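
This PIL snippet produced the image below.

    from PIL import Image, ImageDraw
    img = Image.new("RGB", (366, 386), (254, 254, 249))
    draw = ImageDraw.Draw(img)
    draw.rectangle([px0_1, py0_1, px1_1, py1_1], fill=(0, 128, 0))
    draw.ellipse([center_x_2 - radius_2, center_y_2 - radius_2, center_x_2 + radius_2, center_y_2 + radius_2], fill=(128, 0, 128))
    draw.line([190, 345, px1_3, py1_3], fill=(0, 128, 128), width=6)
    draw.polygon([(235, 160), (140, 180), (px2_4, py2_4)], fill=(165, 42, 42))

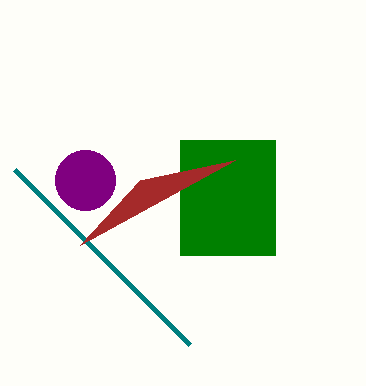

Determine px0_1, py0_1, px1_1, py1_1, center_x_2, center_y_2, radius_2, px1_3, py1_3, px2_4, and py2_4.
px0_1 = 180; py0_1 = 140; px1_1 = 275; py1_1 = 255; center_x_2 = 85; center_y_2 = 180; radius_2 = 30; px1_3 = 15; py1_3 = 170; px2_4 = 80; py2_4 = 245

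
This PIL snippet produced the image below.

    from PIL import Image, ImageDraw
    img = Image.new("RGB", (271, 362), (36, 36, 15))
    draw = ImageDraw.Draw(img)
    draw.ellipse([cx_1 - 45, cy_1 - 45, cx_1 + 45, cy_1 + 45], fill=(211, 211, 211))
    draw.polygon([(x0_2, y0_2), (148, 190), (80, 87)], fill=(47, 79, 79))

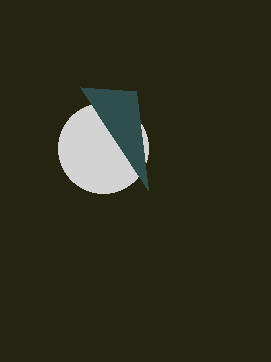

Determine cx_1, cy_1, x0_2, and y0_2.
cx_1 = 103, cy_1 = 148, x0_2 = 136, y0_2 = 91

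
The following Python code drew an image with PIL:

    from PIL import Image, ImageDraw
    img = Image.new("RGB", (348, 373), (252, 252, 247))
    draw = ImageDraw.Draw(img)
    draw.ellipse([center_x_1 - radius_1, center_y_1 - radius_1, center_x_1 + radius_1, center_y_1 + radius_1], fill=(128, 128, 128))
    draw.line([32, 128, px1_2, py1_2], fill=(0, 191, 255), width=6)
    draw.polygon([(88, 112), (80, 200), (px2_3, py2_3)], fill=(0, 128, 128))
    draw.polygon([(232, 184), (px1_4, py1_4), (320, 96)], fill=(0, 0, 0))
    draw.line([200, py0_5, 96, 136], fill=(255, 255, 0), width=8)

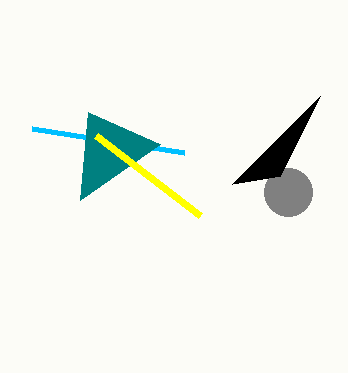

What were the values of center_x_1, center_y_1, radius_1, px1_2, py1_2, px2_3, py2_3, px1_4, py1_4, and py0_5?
center_x_1 = 288, center_y_1 = 192, radius_1 = 24, px1_2 = 184, py1_2 = 152, px2_3 = 160, py2_3 = 144, px1_4 = 280, py1_4 = 176, py0_5 = 216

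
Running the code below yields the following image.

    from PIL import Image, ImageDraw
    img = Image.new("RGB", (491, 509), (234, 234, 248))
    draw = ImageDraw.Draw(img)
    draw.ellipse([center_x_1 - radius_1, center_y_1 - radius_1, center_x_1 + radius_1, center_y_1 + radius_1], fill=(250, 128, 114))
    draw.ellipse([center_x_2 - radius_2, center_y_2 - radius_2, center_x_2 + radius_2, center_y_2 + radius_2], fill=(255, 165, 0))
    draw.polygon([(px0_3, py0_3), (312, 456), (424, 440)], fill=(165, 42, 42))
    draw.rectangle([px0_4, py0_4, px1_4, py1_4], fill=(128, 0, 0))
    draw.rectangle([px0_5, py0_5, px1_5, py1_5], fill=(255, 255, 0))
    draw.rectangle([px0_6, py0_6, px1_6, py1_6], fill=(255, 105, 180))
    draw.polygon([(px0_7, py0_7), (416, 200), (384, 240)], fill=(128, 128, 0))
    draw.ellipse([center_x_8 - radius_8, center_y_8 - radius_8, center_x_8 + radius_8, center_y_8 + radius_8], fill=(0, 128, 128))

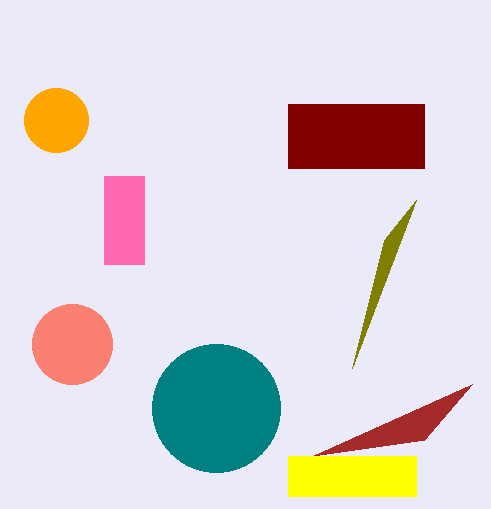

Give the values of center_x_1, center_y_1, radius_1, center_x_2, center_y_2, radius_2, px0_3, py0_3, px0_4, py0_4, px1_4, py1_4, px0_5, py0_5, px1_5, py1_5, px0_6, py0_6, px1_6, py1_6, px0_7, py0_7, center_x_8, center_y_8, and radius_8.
center_x_1 = 72
center_y_1 = 344
radius_1 = 40
center_x_2 = 56
center_y_2 = 120
radius_2 = 32
px0_3 = 472
py0_3 = 384
px0_4 = 288
py0_4 = 104
px1_4 = 424
py1_4 = 168
px0_5 = 288
py0_5 = 456
px1_5 = 416
py1_5 = 496
px0_6 = 104
py0_6 = 176
px1_6 = 144
py1_6 = 264
px0_7 = 352
py0_7 = 368
center_x_8 = 216
center_y_8 = 408
radius_8 = 64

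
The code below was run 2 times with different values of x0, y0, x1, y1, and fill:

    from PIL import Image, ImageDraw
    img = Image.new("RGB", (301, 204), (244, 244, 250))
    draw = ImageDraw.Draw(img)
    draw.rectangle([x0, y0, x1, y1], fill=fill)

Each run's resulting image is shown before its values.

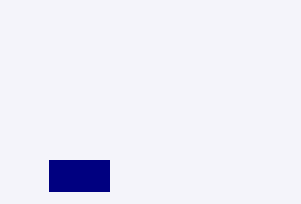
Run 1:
x0 = 49; y0 = 160; x1 = 109; y1 = 191; fill = 'navy'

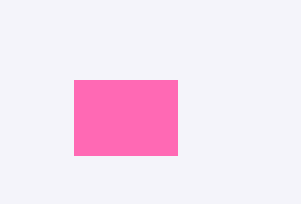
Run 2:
x0 = 74; y0 = 80; x1 = 177; y1 = 155; fill = 'hotpink'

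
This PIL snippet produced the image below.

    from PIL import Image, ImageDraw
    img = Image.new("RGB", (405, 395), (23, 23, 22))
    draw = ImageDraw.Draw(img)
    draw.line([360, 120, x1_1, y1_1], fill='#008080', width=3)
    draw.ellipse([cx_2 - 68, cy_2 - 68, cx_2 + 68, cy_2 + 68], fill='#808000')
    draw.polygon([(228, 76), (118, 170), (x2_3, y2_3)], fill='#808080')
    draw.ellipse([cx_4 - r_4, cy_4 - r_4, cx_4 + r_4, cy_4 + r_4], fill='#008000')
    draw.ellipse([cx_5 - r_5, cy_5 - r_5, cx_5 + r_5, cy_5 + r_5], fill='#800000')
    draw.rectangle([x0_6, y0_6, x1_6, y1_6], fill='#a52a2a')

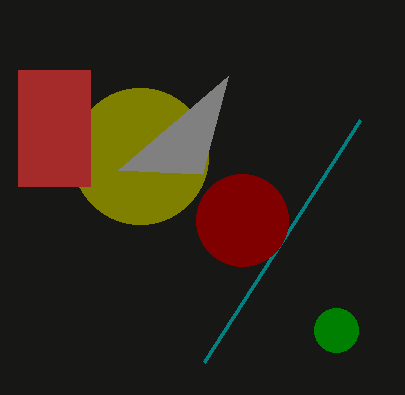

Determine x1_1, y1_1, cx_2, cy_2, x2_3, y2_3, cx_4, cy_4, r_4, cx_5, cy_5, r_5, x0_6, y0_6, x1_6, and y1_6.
x1_1 = 204
y1_1 = 362
cx_2 = 140
cy_2 = 156
x2_3 = 202
y2_3 = 174
cx_4 = 336
cy_4 = 330
r_4 = 22
cx_5 = 242
cy_5 = 220
r_5 = 46
x0_6 = 18
y0_6 = 70
x1_6 = 90
y1_6 = 186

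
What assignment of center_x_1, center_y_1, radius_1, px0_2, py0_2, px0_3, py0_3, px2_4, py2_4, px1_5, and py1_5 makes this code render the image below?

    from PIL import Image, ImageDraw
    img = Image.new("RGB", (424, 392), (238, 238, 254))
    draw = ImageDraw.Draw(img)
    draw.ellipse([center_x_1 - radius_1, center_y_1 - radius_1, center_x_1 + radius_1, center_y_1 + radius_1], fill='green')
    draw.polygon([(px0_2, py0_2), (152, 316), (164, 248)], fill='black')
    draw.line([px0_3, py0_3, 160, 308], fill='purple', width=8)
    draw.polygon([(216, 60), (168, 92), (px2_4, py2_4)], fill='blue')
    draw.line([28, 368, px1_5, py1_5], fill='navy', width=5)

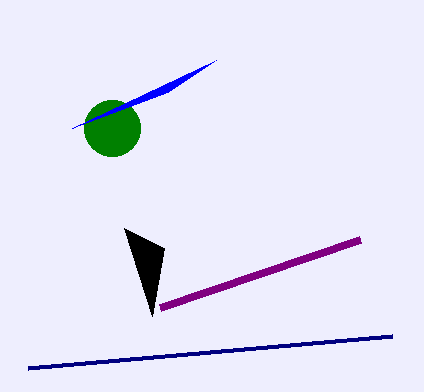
center_x_1 = 112; center_y_1 = 128; radius_1 = 28; px0_2 = 124; py0_2 = 228; px0_3 = 360; py0_3 = 240; px2_4 = 72; py2_4 = 128; px1_5 = 392; py1_5 = 336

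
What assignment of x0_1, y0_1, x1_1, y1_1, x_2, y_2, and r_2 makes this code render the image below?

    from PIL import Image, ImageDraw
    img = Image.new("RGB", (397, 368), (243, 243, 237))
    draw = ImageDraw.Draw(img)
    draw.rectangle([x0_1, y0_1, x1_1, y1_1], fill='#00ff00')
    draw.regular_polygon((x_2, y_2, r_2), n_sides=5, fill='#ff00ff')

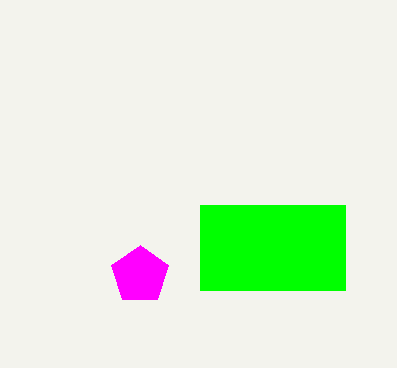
x0_1 = 200, y0_1 = 205, x1_1 = 345, y1_1 = 290, x_2 = 140, y_2 = 275, r_2 = 30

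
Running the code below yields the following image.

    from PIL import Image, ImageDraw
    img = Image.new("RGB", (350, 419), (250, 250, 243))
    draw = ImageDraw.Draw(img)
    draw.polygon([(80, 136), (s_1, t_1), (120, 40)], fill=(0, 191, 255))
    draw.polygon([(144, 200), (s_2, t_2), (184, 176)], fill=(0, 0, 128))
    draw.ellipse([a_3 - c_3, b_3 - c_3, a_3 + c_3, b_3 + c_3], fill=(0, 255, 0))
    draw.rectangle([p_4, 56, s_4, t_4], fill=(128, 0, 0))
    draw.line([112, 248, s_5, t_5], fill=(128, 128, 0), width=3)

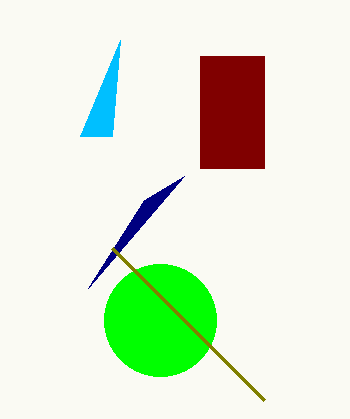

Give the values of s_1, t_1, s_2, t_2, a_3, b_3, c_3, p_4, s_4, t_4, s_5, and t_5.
s_1 = 112; t_1 = 136; s_2 = 88; t_2 = 288; a_3 = 160; b_3 = 320; c_3 = 56; p_4 = 200; s_4 = 264; t_4 = 168; s_5 = 264; t_5 = 400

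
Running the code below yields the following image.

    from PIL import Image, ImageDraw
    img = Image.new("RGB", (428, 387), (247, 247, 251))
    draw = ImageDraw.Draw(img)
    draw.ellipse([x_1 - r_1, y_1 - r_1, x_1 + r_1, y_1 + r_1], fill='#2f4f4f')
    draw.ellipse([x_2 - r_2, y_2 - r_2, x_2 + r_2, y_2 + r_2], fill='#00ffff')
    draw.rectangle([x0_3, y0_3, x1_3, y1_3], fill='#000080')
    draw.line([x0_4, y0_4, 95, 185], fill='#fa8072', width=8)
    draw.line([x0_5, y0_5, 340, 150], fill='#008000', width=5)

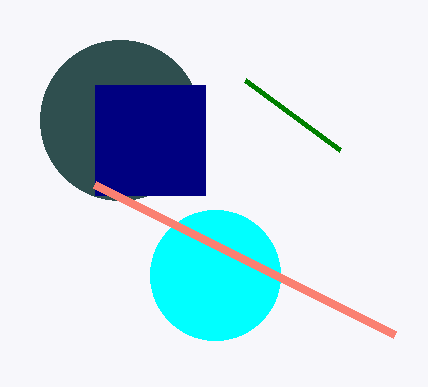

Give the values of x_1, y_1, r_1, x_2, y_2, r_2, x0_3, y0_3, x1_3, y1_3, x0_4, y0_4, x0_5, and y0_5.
x_1 = 120, y_1 = 120, r_1 = 80, x_2 = 215, y_2 = 275, r_2 = 65, x0_3 = 95, y0_3 = 85, x1_3 = 205, y1_3 = 195, x0_4 = 395, y0_4 = 335, x0_5 = 245, y0_5 = 80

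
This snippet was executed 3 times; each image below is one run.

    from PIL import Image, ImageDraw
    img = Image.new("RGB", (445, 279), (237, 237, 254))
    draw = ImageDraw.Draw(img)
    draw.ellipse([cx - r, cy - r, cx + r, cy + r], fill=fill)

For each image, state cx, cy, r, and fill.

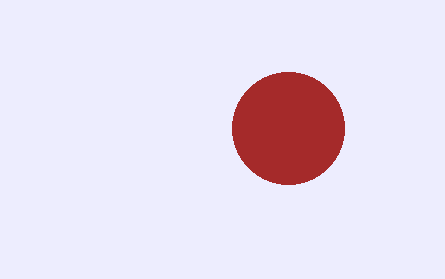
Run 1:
cx = 288, cy = 128, r = 56, fill = 'brown'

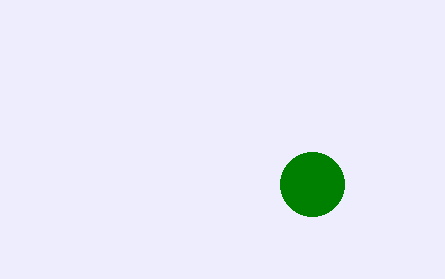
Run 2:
cx = 312, cy = 184, r = 32, fill = 'green'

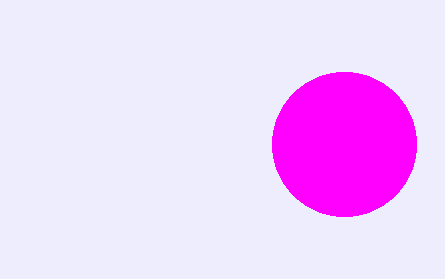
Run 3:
cx = 344, cy = 144, r = 72, fill = 'magenta'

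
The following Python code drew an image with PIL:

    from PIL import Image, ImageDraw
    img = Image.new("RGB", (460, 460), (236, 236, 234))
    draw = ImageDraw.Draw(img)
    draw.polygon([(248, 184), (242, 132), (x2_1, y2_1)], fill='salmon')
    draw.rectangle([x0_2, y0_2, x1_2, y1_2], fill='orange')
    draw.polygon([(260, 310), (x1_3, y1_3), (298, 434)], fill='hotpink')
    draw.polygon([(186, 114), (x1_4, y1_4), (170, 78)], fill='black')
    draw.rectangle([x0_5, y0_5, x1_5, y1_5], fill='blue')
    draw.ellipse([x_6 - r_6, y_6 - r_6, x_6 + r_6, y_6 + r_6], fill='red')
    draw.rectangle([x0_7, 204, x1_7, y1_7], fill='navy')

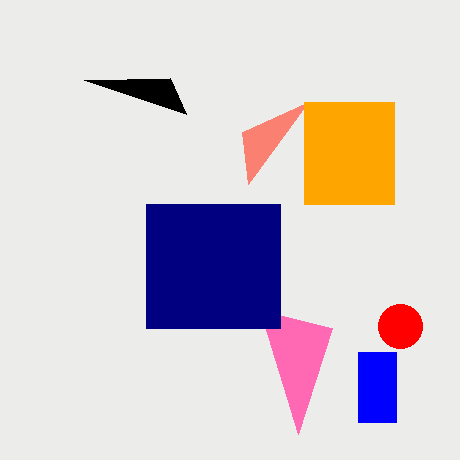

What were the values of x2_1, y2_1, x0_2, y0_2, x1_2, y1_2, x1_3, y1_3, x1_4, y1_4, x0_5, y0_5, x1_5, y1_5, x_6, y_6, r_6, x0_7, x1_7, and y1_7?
x2_1 = 308
y2_1 = 102
x0_2 = 304
y0_2 = 102
x1_2 = 394
y1_2 = 204
x1_3 = 332
y1_3 = 328
x1_4 = 84
y1_4 = 80
x0_5 = 358
y0_5 = 352
x1_5 = 396
y1_5 = 422
x_6 = 400
y_6 = 326
r_6 = 22
x0_7 = 146
x1_7 = 280
y1_7 = 328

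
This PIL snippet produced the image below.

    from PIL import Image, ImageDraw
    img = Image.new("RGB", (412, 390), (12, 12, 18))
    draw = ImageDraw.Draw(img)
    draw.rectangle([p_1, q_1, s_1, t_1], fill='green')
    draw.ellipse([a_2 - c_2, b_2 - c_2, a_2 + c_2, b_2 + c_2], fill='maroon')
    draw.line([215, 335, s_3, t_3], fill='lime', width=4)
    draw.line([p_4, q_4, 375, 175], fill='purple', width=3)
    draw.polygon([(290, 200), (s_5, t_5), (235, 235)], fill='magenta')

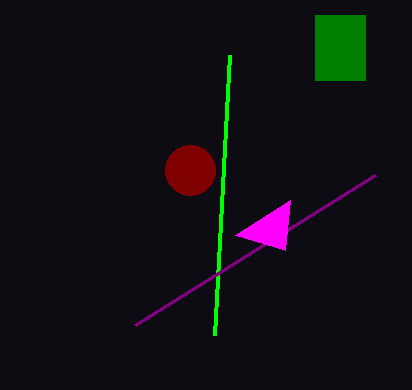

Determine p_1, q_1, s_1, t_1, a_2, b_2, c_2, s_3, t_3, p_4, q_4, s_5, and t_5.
p_1 = 315; q_1 = 15; s_1 = 365; t_1 = 80; a_2 = 190; b_2 = 170; c_2 = 25; s_3 = 230; t_3 = 55; p_4 = 135; q_4 = 325; s_5 = 285; t_5 = 250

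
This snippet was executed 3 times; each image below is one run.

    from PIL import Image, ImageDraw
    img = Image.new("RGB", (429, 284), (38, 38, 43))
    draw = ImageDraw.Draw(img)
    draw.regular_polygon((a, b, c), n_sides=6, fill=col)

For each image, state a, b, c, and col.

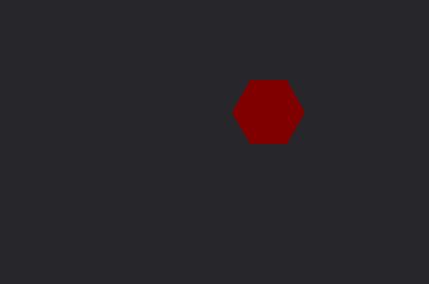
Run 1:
a = 268
b = 112
c = 36
col = 'maroon'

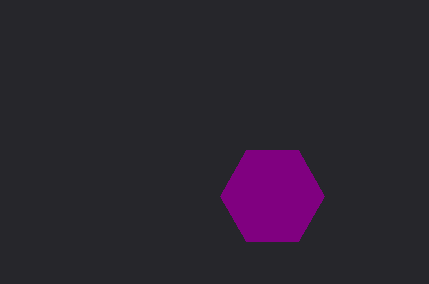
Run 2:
a = 272, b = 196, c = 52, col = 'purple'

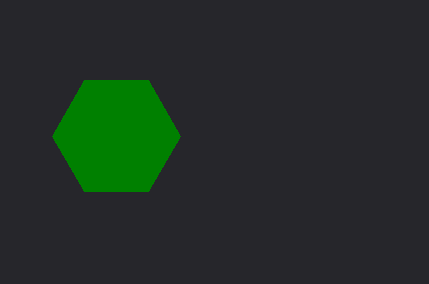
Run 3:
a = 116, b = 136, c = 64, col = 'green'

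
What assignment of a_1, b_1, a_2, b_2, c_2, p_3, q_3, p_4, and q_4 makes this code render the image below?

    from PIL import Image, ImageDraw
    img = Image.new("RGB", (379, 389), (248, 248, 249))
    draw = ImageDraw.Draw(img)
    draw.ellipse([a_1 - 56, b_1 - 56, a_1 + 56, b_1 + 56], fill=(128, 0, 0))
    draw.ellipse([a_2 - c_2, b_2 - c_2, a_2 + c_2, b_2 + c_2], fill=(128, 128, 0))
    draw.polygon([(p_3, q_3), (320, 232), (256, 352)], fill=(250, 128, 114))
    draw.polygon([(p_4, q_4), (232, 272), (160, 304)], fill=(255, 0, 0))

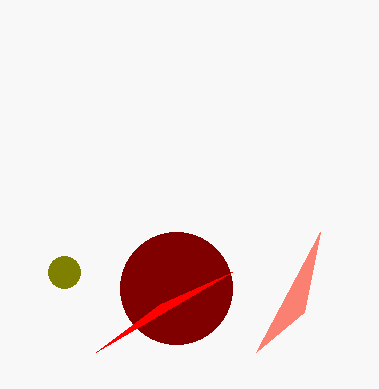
a_1 = 176, b_1 = 288, a_2 = 64, b_2 = 272, c_2 = 16, p_3 = 304, q_3 = 312, p_4 = 96, q_4 = 352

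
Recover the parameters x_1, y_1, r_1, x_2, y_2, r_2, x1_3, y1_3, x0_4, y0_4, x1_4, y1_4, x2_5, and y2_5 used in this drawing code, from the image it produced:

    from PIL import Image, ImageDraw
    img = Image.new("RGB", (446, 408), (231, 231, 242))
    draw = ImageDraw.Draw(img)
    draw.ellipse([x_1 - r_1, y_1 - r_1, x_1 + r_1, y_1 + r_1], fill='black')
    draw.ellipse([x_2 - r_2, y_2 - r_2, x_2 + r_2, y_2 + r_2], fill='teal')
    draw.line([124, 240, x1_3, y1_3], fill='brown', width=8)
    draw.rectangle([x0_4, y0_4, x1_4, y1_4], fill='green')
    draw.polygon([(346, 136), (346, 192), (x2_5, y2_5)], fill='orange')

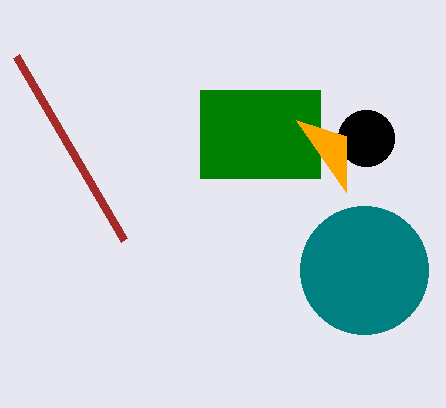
x_1 = 366; y_1 = 138; r_1 = 28; x_2 = 364; y_2 = 270; r_2 = 64; x1_3 = 16; y1_3 = 56; x0_4 = 200; y0_4 = 90; x1_4 = 320; y1_4 = 178; x2_5 = 296; y2_5 = 120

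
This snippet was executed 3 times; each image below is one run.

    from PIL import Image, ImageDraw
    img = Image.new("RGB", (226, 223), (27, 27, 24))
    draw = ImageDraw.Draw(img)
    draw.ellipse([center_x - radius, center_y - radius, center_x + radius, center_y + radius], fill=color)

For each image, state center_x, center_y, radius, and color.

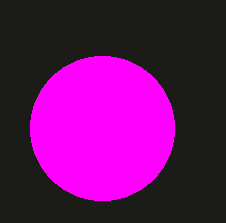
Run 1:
center_x = 102; center_y = 128; radius = 72; color = 'magenta'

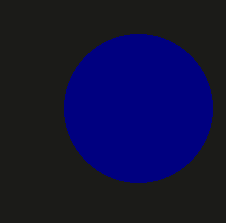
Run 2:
center_x = 138
center_y = 108
radius = 74
color = 'navy'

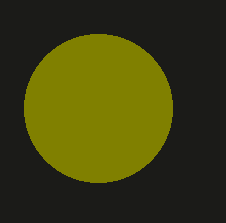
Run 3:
center_x = 98
center_y = 108
radius = 74
color = 'olive'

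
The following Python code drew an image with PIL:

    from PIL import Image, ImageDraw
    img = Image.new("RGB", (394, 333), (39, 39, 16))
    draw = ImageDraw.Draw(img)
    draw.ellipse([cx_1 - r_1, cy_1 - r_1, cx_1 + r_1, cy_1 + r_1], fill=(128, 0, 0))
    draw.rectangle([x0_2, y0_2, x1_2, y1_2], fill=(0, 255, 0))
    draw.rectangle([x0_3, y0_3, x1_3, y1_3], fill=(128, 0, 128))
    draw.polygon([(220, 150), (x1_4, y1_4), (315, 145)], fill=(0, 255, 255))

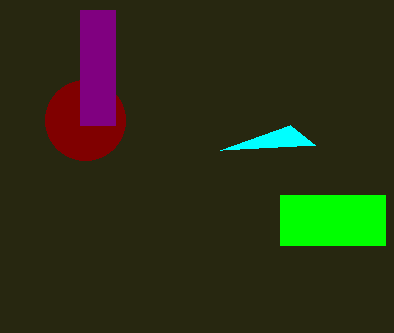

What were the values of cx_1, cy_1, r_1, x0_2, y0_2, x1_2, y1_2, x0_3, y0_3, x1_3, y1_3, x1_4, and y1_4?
cx_1 = 85, cy_1 = 120, r_1 = 40, x0_2 = 280, y0_2 = 195, x1_2 = 385, y1_2 = 245, x0_3 = 80, y0_3 = 10, x1_3 = 115, y1_3 = 125, x1_4 = 290, y1_4 = 125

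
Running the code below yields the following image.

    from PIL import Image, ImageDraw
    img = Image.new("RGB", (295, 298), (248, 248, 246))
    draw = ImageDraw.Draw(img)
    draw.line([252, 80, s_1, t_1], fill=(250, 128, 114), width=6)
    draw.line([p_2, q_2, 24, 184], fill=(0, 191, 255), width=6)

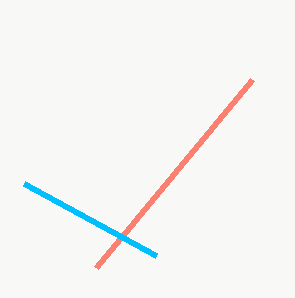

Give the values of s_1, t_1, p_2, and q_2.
s_1 = 96
t_1 = 268
p_2 = 156
q_2 = 256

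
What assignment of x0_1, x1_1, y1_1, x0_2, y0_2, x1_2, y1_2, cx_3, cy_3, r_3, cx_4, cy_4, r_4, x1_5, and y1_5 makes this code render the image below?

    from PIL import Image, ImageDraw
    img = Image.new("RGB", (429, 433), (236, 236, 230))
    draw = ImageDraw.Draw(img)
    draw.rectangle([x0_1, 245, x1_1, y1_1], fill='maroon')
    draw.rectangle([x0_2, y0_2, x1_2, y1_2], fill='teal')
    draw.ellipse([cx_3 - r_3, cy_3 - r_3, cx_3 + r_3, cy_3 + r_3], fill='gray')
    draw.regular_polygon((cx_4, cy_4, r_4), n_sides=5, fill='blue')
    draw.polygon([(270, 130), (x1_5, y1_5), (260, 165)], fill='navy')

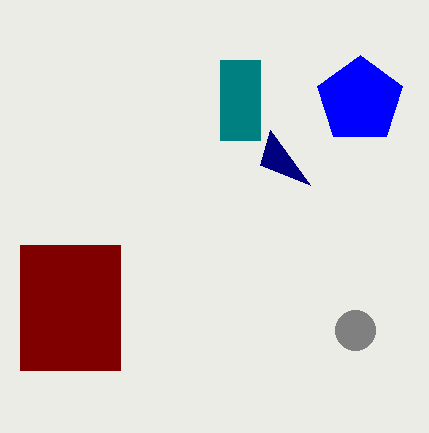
x0_1 = 20, x1_1 = 120, y1_1 = 370, x0_2 = 220, y0_2 = 60, x1_2 = 260, y1_2 = 140, cx_3 = 355, cy_3 = 330, r_3 = 20, cx_4 = 360, cy_4 = 100, r_4 = 45, x1_5 = 310, y1_5 = 185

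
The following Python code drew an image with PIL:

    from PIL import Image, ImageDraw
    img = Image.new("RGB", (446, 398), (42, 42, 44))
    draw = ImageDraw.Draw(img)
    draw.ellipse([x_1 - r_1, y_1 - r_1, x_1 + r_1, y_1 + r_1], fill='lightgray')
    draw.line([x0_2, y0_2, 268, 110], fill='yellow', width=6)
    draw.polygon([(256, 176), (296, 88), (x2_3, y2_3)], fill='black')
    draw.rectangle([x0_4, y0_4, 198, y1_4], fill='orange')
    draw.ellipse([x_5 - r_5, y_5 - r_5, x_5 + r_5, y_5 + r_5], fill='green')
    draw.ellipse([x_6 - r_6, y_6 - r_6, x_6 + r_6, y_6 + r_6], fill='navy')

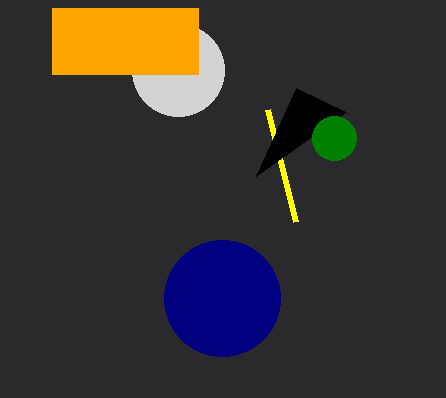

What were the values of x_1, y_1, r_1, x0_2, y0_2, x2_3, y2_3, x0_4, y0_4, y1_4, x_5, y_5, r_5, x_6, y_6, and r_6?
x_1 = 178
y_1 = 70
r_1 = 46
x0_2 = 296
y0_2 = 222
x2_3 = 346
y2_3 = 112
x0_4 = 52
y0_4 = 8
y1_4 = 74
x_5 = 334
y_5 = 138
r_5 = 22
x_6 = 222
y_6 = 298
r_6 = 58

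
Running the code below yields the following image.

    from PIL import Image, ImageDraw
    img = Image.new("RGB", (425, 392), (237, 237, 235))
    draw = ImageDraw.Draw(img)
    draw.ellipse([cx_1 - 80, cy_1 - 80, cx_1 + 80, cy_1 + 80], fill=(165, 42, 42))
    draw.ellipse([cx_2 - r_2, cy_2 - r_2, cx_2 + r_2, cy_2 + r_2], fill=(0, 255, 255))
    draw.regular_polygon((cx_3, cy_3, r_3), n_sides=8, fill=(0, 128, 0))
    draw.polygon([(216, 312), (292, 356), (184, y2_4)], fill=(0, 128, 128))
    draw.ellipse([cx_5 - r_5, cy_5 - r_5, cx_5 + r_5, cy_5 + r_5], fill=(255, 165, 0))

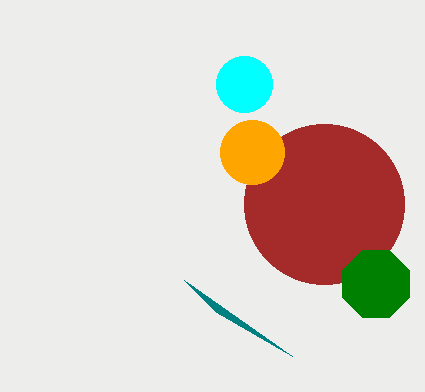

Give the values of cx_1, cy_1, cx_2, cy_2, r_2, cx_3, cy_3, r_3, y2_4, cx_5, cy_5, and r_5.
cx_1 = 324, cy_1 = 204, cx_2 = 244, cy_2 = 84, r_2 = 28, cx_3 = 376, cy_3 = 284, r_3 = 36, y2_4 = 280, cx_5 = 252, cy_5 = 152, r_5 = 32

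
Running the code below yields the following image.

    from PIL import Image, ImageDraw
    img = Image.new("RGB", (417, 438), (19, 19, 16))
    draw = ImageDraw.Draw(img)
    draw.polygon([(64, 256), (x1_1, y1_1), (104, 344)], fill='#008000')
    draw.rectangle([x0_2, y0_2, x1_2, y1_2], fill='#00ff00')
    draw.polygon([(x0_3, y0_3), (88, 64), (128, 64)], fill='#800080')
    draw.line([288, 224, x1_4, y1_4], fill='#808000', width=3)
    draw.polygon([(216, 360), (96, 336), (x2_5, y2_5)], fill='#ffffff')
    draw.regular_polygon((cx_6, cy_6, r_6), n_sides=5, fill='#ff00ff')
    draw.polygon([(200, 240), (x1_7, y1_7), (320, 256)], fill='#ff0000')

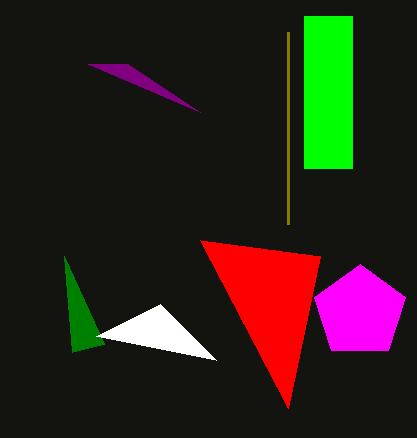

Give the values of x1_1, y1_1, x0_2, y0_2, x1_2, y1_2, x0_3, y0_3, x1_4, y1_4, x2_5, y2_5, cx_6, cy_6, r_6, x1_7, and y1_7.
x1_1 = 72
y1_1 = 352
x0_2 = 304
y0_2 = 16
x1_2 = 352
y1_2 = 168
x0_3 = 200
y0_3 = 112
x1_4 = 288
y1_4 = 32
x2_5 = 160
y2_5 = 304
cx_6 = 360
cy_6 = 312
r_6 = 48
x1_7 = 288
y1_7 = 408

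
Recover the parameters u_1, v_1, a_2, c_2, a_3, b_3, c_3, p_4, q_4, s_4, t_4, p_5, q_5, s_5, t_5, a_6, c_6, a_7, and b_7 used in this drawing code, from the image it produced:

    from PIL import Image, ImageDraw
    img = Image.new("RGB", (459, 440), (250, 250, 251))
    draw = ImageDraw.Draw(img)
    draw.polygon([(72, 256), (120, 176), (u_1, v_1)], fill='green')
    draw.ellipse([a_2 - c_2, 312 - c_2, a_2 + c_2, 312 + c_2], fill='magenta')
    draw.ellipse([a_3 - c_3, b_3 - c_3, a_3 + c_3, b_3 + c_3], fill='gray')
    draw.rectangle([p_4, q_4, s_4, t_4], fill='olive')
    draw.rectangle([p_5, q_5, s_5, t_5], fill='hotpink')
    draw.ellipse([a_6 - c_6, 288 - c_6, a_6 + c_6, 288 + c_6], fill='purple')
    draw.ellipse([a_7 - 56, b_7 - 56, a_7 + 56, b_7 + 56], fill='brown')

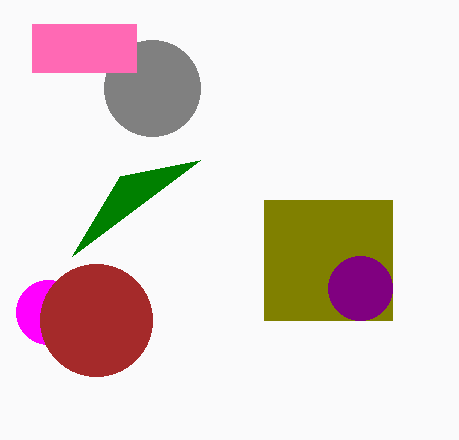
u_1 = 200; v_1 = 160; a_2 = 48; c_2 = 32; a_3 = 152; b_3 = 88; c_3 = 48; p_4 = 264; q_4 = 200; s_4 = 392; t_4 = 320; p_5 = 32; q_5 = 24; s_5 = 136; t_5 = 72; a_6 = 360; c_6 = 32; a_7 = 96; b_7 = 320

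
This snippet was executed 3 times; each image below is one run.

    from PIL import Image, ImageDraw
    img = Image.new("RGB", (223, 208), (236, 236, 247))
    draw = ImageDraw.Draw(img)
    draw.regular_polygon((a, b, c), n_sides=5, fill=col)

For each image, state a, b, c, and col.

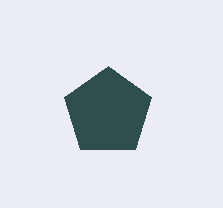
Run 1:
a = 108; b = 112; c = 46; col = 'darkslategray'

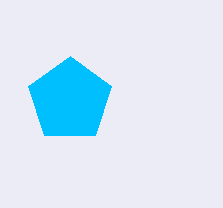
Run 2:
a = 70
b = 100
c = 44
col = 'deepskyblue'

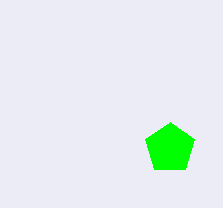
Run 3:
a = 170, b = 148, c = 26, col = 'lime'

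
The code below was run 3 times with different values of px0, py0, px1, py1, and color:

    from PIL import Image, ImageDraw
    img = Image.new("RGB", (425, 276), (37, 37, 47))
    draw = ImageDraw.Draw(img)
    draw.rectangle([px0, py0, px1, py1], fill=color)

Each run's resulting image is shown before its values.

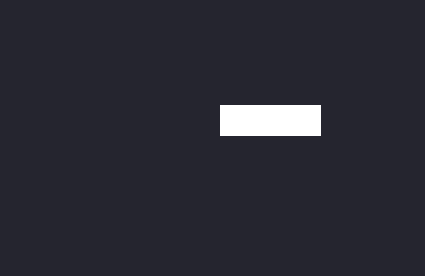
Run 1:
px0 = 220
py0 = 105
px1 = 320
py1 = 135
color = 'white'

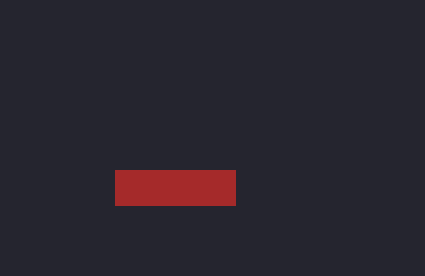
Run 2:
px0 = 115
py0 = 170
px1 = 235
py1 = 205
color = 'brown'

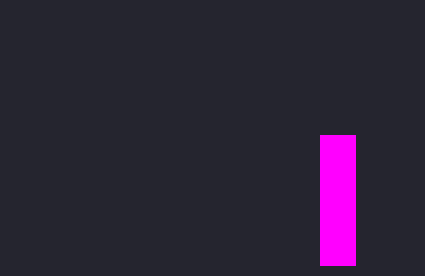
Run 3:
px0 = 320; py0 = 135; px1 = 355; py1 = 265; color = 'magenta'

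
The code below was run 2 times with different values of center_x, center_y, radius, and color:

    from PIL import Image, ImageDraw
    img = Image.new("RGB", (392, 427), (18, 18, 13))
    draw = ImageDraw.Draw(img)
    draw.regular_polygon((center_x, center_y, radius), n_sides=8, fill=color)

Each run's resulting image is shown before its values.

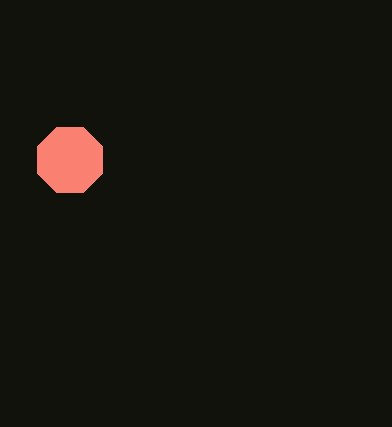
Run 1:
center_x = 70; center_y = 160; radius = 35; color = 'salmon'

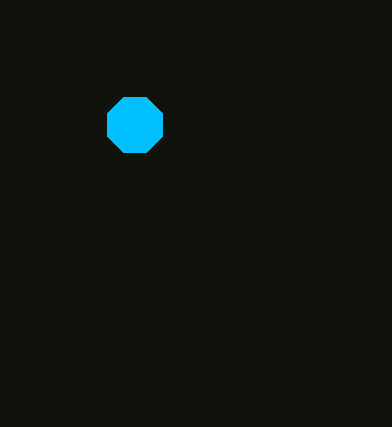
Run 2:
center_x = 135, center_y = 125, radius = 30, color = 'deepskyblue'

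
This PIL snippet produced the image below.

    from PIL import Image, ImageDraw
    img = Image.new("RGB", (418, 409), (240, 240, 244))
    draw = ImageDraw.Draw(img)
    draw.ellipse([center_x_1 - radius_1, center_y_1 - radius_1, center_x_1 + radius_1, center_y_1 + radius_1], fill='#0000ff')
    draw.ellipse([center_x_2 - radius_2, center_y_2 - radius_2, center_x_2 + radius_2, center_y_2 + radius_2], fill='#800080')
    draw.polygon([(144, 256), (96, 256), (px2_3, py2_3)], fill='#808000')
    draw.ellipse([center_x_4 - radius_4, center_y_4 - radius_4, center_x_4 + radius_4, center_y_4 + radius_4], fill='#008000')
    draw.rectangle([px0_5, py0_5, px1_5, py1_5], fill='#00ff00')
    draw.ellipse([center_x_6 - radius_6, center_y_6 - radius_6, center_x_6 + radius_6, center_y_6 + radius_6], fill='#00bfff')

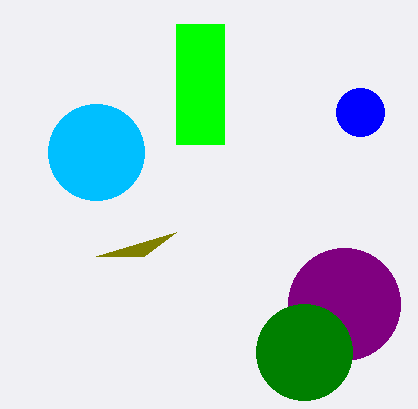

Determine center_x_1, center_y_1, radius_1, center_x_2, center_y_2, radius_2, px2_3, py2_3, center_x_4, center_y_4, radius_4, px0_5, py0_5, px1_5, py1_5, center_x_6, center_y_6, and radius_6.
center_x_1 = 360
center_y_1 = 112
radius_1 = 24
center_x_2 = 344
center_y_2 = 304
radius_2 = 56
px2_3 = 176
py2_3 = 232
center_x_4 = 304
center_y_4 = 352
radius_4 = 48
px0_5 = 176
py0_5 = 24
px1_5 = 224
py1_5 = 144
center_x_6 = 96
center_y_6 = 152
radius_6 = 48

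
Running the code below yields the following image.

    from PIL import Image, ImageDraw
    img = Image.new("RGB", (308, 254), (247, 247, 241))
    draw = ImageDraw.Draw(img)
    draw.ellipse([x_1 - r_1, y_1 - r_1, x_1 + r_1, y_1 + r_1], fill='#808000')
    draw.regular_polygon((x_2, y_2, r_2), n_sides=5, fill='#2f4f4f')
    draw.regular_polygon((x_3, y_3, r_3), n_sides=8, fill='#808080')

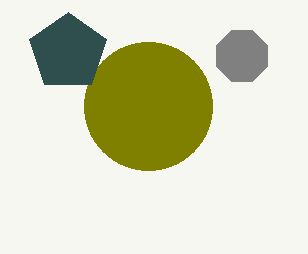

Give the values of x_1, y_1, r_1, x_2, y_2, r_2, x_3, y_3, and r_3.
x_1 = 148; y_1 = 106; r_1 = 64; x_2 = 68; y_2 = 52; r_2 = 40; x_3 = 242; y_3 = 56; r_3 = 28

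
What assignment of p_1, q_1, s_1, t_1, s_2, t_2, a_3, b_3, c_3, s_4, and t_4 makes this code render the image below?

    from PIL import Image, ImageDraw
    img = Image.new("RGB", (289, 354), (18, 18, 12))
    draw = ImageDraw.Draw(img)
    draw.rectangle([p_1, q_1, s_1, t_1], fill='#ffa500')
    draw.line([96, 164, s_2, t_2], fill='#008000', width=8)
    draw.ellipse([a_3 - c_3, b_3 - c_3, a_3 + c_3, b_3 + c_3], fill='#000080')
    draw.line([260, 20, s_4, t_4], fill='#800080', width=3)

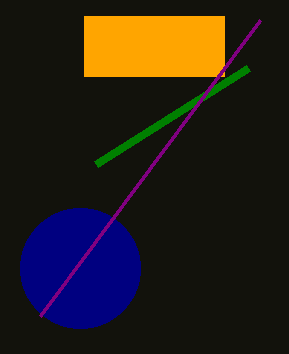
p_1 = 84, q_1 = 16, s_1 = 224, t_1 = 76, s_2 = 248, t_2 = 68, a_3 = 80, b_3 = 268, c_3 = 60, s_4 = 40, t_4 = 316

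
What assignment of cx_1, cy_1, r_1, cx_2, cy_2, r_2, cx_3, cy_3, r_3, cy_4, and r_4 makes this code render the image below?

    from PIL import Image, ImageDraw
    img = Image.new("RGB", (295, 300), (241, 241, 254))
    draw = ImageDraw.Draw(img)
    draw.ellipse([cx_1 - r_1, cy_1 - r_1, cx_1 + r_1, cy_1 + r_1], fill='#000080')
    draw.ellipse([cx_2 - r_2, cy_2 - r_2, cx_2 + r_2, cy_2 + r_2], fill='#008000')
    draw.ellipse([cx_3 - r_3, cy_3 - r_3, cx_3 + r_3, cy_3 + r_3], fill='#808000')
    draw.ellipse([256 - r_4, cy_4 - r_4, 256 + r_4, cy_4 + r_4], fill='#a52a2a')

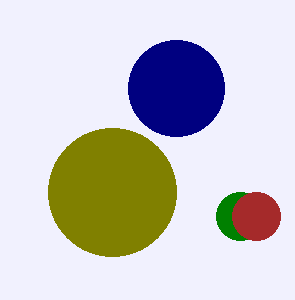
cx_1 = 176; cy_1 = 88; r_1 = 48; cx_2 = 240; cy_2 = 216; r_2 = 24; cx_3 = 112; cy_3 = 192; r_3 = 64; cy_4 = 216; r_4 = 24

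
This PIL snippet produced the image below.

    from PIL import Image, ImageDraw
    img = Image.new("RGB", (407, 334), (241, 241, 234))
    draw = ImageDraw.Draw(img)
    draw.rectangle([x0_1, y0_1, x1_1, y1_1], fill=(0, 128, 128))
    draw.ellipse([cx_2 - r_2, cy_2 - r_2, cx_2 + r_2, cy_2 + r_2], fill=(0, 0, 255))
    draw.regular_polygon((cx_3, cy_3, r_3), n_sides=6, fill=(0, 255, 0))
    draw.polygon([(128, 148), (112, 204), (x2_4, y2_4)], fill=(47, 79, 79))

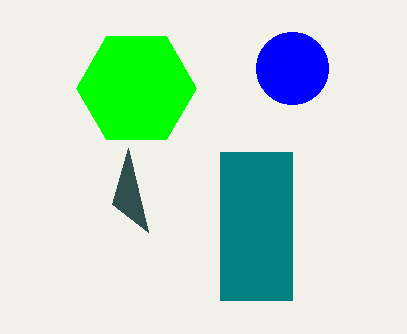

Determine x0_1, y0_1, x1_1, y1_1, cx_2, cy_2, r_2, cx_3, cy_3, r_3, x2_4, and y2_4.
x0_1 = 220
y0_1 = 152
x1_1 = 292
y1_1 = 300
cx_2 = 292
cy_2 = 68
r_2 = 36
cx_3 = 136
cy_3 = 88
r_3 = 60
x2_4 = 148
y2_4 = 232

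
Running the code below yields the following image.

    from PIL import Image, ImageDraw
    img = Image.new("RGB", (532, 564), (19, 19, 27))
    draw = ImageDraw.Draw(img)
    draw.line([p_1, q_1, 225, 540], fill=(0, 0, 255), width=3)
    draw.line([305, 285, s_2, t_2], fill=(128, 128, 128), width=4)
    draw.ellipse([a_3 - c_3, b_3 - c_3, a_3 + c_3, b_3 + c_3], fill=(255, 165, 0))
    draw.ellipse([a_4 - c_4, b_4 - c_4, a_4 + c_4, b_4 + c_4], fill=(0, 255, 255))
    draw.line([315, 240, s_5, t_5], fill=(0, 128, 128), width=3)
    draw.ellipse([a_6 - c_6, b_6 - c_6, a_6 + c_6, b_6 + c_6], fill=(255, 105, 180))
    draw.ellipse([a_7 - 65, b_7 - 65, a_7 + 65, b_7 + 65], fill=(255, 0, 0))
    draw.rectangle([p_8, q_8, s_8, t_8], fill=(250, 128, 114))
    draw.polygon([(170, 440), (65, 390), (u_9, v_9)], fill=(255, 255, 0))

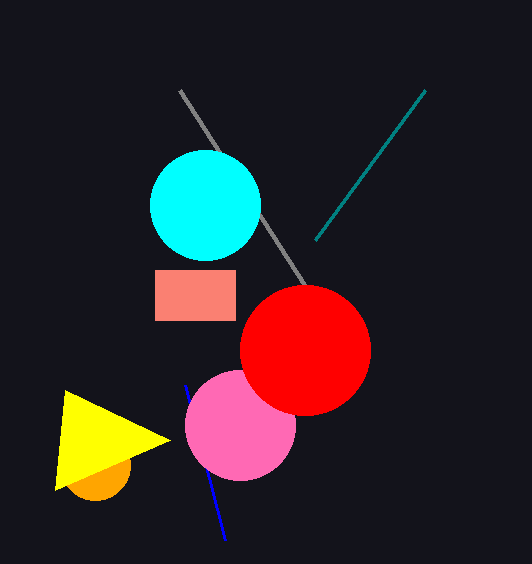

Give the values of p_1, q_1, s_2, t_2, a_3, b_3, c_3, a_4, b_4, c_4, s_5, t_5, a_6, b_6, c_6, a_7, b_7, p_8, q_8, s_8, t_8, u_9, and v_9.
p_1 = 185, q_1 = 385, s_2 = 180, t_2 = 90, a_3 = 95, b_3 = 465, c_3 = 35, a_4 = 205, b_4 = 205, c_4 = 55, s_5 = 425, t_5 = 90, a_6 = 240, b_6 = 425, c_6 = 55, a_7 = 305, b_7 = 350, p_8 = 155, q_8 = 270, s_8 = 235, t_8 = 320, u_9 = 55, v_9 = 490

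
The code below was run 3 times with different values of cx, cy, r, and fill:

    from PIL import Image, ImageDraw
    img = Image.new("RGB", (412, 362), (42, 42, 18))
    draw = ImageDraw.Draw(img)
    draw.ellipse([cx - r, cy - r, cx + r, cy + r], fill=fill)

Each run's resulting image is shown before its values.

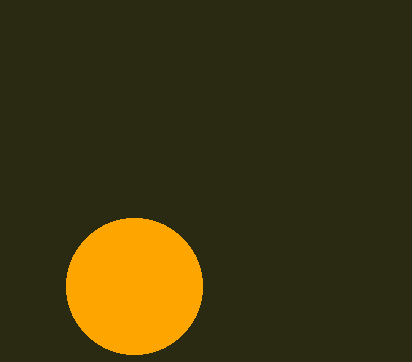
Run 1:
cx = 134, cy = 286, r = 68, fill = 'orange'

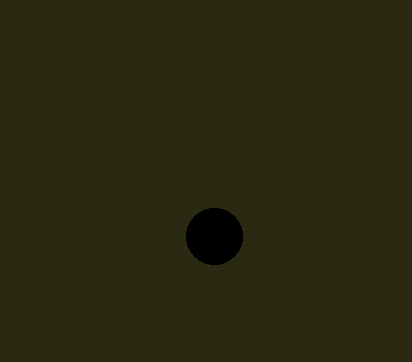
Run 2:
cx = 214
cy = 236
r = 28
fill = 'black'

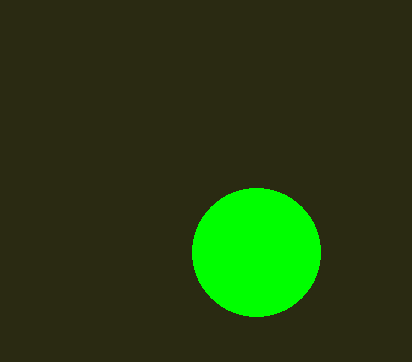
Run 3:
cx = 256, cy = 252, r = 64, fill = 'lime'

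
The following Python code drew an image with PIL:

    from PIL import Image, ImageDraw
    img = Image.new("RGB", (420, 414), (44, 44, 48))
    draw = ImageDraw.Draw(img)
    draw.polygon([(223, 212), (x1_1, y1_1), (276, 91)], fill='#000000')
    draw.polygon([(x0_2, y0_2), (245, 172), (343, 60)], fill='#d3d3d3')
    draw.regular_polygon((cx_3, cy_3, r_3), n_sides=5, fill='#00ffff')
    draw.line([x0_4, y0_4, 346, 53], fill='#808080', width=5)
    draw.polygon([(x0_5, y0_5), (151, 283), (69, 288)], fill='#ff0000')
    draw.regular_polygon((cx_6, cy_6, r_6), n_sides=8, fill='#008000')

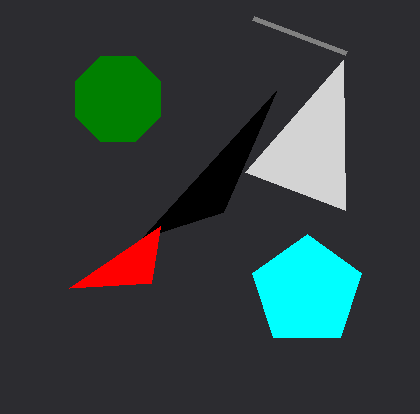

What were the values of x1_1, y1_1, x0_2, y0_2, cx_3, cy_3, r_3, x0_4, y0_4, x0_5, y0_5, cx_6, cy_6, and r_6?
x1_1 = 142, y1_1 = 238, x0_2 = 345, y0_2 = 210, cx_3 = 307, cy_3 = 291, r_3 = 57, x0_4 = 253, y0_4 = 18, x0_5 = 160, y0_5 = 226, cx_6 = 118, cy_6 = 99, r_6 = 46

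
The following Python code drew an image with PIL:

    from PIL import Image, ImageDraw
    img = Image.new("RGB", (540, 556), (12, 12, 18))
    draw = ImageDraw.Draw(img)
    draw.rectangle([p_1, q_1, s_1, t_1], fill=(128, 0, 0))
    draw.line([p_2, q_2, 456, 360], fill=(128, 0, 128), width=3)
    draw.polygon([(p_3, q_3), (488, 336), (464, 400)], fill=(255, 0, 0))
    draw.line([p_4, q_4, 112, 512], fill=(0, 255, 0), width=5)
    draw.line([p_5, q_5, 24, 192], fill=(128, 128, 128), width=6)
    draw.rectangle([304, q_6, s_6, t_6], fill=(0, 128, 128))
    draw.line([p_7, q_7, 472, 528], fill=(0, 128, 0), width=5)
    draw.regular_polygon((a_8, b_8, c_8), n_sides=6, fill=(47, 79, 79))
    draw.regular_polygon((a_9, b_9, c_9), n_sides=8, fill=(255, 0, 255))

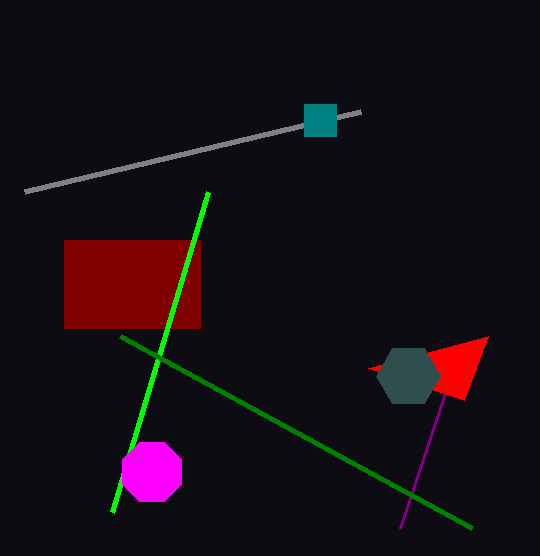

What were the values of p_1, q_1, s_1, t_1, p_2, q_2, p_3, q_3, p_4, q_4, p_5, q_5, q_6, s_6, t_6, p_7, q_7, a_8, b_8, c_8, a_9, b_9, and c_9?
p_1 = 64, q_1 = 240, s_1 = 200, t_1 = 328, p_2 = 400, q_2 = 528, p_3 = 368, q_3 = 368, p_4 = 208, q_4 = 192, p_5 = 360, q_5 = 112, q_6 = 104, s_6 = 336, t_6 = 136, p_7 = 120, q_7 = 336, a_8 = 408, b_8 = 376, c_8 = 32, a_9 = 152, b_9 = 472, c_9 = 32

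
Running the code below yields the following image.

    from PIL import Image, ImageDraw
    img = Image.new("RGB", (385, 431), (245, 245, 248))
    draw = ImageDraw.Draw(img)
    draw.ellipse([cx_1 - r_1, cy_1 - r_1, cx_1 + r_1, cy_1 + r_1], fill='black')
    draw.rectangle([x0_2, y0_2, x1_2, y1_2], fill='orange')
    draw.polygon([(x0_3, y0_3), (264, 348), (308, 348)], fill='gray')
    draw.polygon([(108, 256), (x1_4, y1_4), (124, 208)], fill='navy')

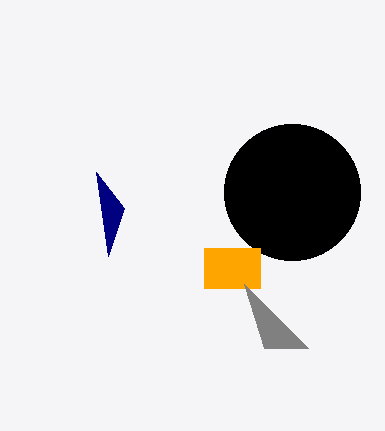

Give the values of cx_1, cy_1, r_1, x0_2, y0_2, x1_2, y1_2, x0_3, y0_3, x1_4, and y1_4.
cx_1 = 292; cy_1 = 192; r_1 = 68; x0_2 = 204; y0_2 = 248; x1_2 = 260; y1_2 = 288; x0_3 = 244; y0_3 = 284; x1_4 = 96; y1_4 = 172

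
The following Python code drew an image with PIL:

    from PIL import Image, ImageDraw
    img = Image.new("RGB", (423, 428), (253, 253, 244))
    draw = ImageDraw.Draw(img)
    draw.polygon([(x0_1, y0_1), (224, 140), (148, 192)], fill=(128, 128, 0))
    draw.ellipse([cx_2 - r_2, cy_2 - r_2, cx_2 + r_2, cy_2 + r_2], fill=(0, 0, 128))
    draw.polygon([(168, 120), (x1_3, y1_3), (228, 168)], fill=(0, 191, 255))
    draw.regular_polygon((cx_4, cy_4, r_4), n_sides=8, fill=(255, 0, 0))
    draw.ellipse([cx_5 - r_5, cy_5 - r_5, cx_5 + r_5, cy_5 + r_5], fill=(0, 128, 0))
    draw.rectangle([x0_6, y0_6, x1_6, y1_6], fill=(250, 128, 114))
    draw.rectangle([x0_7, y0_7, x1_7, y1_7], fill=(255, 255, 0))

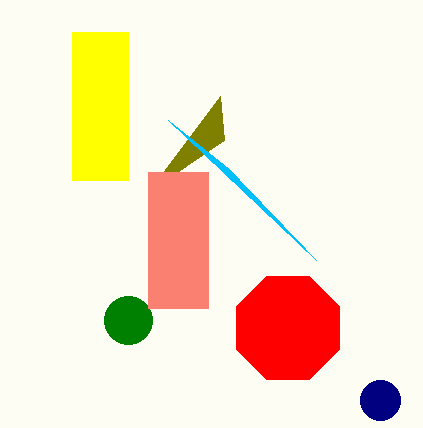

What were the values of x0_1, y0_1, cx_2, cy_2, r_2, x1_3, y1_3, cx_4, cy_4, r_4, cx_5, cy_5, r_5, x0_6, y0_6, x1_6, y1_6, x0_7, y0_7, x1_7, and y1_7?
x0_1 = 220, y0_1 = 96, cx_2 = 380, cy_2 = 400, r_2 = 20, x1_3 = 316, y1_3 = 260, cx_4 = 288, cy_4 = 328, r_4 = 56, cx_5 = 128, cy_5 = 320, r_5 = 24, x0_6 = 148, y0_6 = 172, x1_6 = 208, y1_6 = 308, x0_7 = 72, y0_7 = 32, x1_7 = 128, y1_7 = 180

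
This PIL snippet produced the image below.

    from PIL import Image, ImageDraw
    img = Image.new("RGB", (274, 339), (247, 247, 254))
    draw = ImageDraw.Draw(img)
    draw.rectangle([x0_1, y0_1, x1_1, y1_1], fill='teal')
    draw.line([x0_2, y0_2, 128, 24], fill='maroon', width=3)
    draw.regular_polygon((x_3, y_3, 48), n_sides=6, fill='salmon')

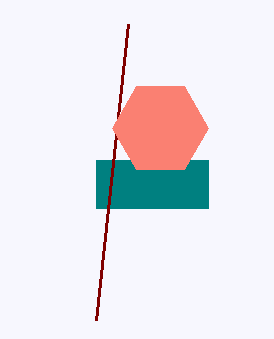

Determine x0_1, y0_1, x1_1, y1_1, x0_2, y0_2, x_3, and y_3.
x0_1 = 96; y0_1 = 160; x1_1 = 208; y1_1 = 208; x0_2 = 96; y0_2 = 320; x_3 = 160; y_3 = 128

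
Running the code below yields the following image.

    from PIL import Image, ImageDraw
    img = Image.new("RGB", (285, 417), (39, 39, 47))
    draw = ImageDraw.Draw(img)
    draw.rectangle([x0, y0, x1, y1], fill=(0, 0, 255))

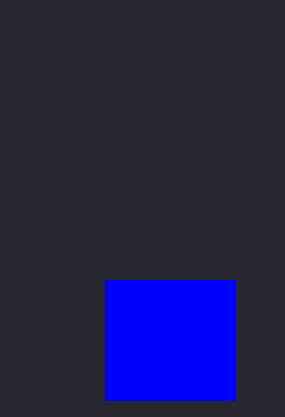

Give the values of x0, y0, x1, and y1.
x0 = 105, y0 = 280, x1 = 235, y1 = 400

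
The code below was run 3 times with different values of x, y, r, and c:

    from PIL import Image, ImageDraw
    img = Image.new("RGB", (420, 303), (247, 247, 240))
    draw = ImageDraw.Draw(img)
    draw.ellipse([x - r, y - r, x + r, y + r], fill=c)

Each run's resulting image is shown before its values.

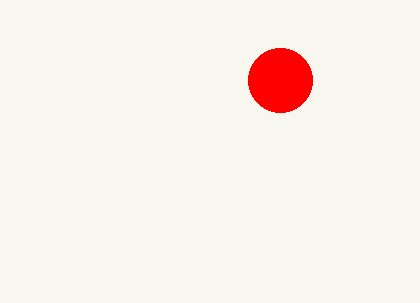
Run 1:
x = 280
y = 80
r = 32
c = 'red'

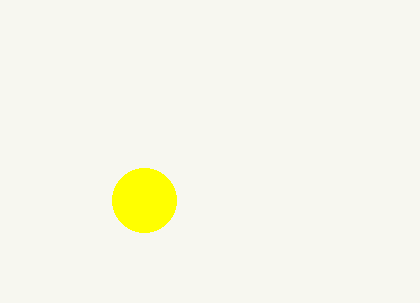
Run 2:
x = 144, y = 200, r = 32, c = 'yellow'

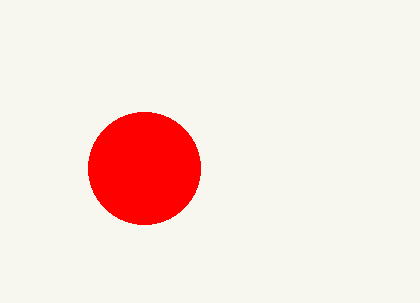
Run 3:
x = 144, y = 168, r = 56, c = 'red'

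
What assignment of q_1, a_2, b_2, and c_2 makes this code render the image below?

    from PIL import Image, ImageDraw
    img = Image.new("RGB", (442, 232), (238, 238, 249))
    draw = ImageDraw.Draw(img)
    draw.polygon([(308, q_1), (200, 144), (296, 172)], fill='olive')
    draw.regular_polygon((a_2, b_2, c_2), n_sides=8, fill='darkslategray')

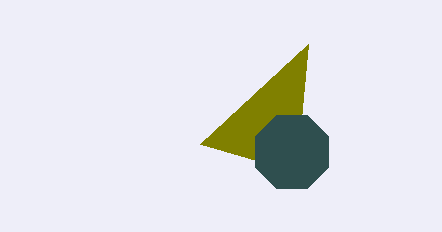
q_1 = 44, a_2 = 292, b_2 = 152, c_2 = 40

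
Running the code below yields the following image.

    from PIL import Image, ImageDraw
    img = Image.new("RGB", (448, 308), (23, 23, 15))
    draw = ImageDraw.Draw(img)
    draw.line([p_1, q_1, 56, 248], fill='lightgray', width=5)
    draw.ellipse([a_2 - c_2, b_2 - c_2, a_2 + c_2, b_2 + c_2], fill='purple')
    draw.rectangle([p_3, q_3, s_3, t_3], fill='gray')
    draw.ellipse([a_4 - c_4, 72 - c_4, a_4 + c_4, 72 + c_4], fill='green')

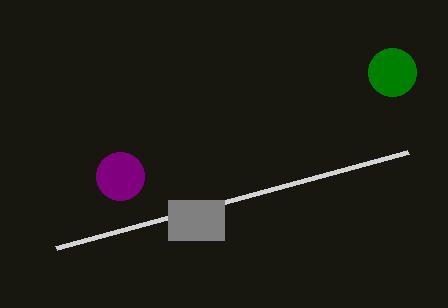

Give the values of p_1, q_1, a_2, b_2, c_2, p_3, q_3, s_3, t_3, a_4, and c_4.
p_1 = 408, q_1 = 152, a_2 = 120, b_2 = 176, c_2 = 24, p_3 = 168, q_3 = 200, s_3 = 224, t_3 = 240, a_4 = 392, c_4 = 24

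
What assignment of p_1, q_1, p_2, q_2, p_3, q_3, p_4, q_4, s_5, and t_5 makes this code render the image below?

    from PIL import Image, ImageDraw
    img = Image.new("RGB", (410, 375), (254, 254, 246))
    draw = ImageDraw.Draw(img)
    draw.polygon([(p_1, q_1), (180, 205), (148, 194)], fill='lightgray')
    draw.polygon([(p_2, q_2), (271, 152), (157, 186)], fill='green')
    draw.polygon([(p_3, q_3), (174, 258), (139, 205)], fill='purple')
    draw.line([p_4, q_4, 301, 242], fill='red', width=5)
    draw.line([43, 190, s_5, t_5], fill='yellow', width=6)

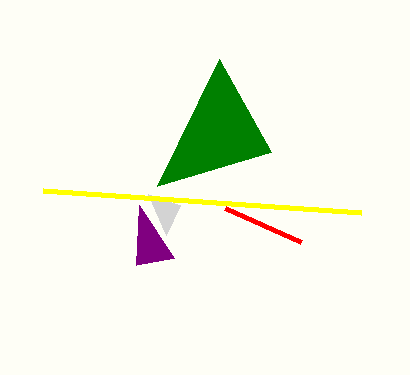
p_1 = 166
q_1 = 235
p_2 = 219
q_2 = 59
p_3 = 136
q_3 = 265
p_4 = 225
q_4 = 208
s_5 = 361
t_5 = 212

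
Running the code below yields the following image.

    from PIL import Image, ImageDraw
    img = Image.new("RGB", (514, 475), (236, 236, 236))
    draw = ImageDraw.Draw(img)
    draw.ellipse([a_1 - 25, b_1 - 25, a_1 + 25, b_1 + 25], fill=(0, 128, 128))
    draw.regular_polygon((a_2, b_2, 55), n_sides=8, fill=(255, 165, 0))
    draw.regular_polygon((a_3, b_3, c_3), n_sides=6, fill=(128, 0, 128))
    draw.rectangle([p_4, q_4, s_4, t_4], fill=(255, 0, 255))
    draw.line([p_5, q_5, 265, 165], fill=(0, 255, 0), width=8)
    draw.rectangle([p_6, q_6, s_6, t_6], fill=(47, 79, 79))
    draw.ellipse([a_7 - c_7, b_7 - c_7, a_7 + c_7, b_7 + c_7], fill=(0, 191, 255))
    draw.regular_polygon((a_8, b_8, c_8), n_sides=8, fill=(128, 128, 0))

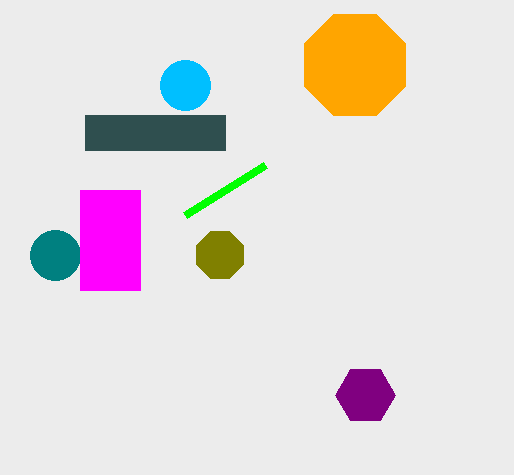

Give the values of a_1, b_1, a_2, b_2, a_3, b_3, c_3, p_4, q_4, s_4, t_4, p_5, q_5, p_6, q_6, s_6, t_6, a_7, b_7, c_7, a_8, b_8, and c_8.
a_1 = 55, b_1 = 255, a_2 = 355, b_2 = 65, a_3 = 365, b_3 = 395, c_3 = 30, p_4 = 80, q_4 = 190, s_4 = 140, t_4 = 290, p_5 = 185, q_5 = 215, p_6 = 85, q_6 = 115, s_6 = 225, t_6 = 150, a_7 = 185, b_7 = 85, c_7 = 25, a_8 = 220, b_8 = 255, c_8 = 25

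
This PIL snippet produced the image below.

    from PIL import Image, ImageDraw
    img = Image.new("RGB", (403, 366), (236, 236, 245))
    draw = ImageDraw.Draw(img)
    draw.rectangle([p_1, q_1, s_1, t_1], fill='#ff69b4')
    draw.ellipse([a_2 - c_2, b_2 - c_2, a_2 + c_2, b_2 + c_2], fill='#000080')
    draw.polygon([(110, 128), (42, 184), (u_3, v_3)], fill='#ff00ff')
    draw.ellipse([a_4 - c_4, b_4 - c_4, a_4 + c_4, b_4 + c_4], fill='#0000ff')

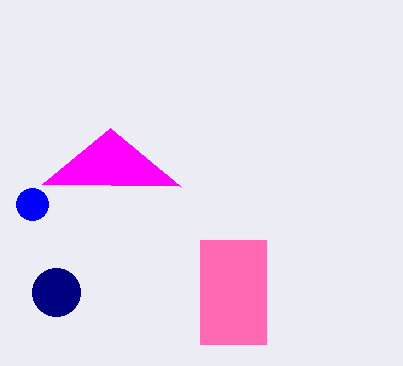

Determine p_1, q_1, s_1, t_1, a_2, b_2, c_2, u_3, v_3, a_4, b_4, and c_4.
p_1 = 200
q_1 = 240
s_1 = 266
t_1 = 344
a_2 = 56
b_2 = 292
c_2 = 24
u_3 = 180
v_3 = 186
a_4 = 32
b_4 = 204
c_4 = 16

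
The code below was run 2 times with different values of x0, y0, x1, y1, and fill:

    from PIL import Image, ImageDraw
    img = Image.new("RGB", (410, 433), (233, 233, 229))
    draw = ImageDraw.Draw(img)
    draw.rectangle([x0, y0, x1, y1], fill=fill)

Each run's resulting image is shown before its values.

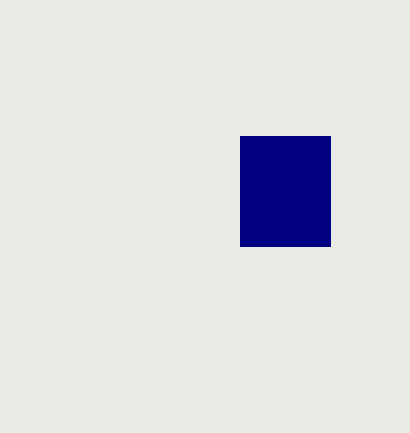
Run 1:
x0 = 240; y0 = 136; x1 = 330; y1 = 246; fill = 'navy'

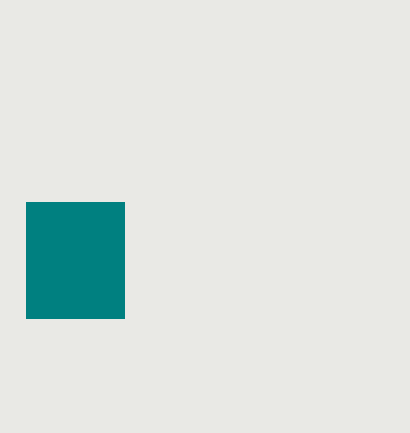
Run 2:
x0 = 26, y0 = 202, x1 = 124, y1 = 318, fill = 'teal'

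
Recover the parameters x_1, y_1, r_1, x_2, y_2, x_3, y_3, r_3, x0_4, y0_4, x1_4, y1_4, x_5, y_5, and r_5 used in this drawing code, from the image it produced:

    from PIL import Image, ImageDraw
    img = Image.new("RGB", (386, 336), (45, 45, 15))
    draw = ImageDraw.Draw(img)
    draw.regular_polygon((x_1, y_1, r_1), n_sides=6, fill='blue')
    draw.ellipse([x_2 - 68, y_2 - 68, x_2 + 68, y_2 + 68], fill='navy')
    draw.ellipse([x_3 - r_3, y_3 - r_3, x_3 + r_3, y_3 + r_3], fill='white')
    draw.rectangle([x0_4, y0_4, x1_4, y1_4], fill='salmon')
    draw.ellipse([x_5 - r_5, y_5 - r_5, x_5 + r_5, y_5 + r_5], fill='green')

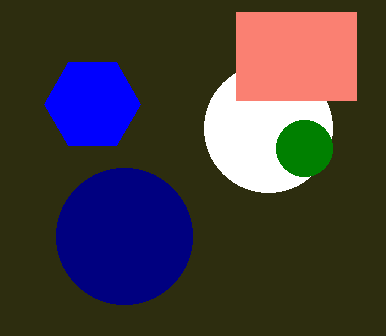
x_1 = 92; y_1 = 104; r_1 = 48; x_2 = 124; y_2 = 236; x_3 = 268; y_3 = 128; r_3 = 64; x0_4 = 236; y0_4 = 12; x1_4 = 356; y1_4 = 100; x_5 = 304; y_5 = 148; r_5 = 28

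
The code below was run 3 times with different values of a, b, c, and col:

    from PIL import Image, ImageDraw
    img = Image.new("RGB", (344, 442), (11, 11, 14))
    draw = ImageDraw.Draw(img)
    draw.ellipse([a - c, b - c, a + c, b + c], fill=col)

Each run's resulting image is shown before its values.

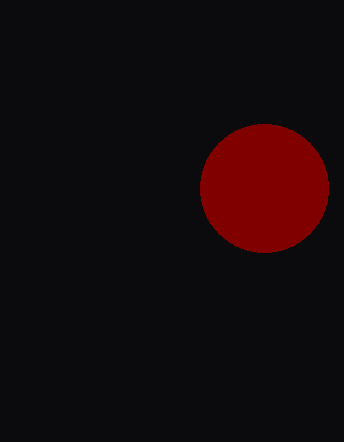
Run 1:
a = 264; b = 188; c = 64; col = 'maroon'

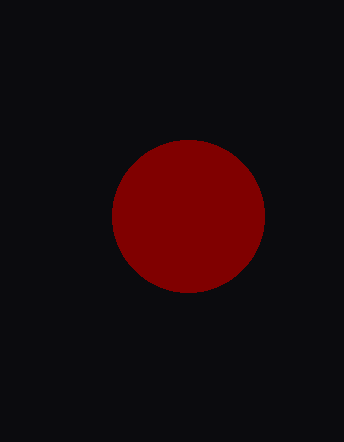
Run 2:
a = 188
b = 216
c = 76
col = 'maroon'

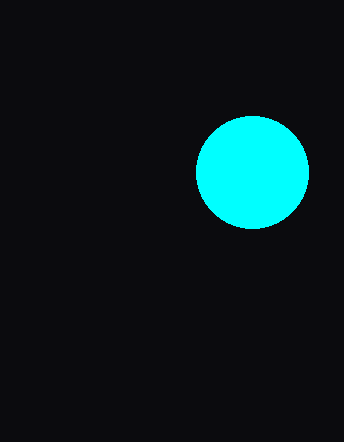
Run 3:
a = 252
b = 172
c = 56
col = 'cyan'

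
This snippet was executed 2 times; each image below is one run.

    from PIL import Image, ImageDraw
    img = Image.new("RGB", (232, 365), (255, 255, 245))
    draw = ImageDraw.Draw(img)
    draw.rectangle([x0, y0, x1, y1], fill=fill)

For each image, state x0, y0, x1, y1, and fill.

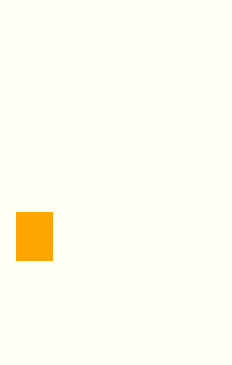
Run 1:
x0 = 16, y0 = 212, x1 = 52, y1 = 260, fill = 'orange'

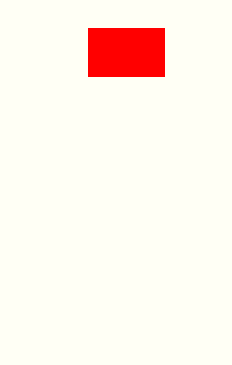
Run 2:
x0 = 88; y0 = 28; x1 = 164; y1 = 76; fill = 'red'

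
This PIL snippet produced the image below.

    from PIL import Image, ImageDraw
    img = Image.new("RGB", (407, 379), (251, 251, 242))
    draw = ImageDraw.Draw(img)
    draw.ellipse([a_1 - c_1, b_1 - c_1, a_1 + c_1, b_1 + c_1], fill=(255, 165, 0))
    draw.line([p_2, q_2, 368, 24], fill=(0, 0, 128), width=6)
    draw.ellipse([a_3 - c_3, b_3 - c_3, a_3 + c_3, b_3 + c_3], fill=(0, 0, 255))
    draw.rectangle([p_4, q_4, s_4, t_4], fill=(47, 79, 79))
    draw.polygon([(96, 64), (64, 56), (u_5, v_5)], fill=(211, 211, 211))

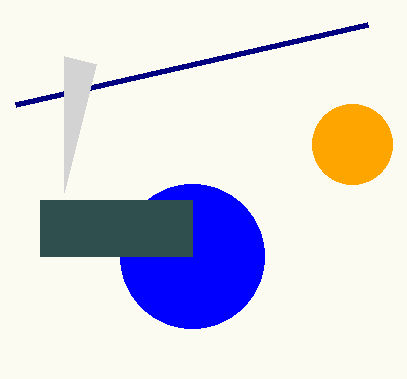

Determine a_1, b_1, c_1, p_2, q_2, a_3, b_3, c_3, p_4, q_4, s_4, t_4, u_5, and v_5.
a_1 = 352; b_1 = 144; c_1 = 40; p_2 = 16; q_2 = 104; a_3 = 192; b_3 = 256; c_3 = 72; p_4 = 40; q_4 = 200; s_4 = 192; t_4 = 256; u_5 = 64; v_5 = 192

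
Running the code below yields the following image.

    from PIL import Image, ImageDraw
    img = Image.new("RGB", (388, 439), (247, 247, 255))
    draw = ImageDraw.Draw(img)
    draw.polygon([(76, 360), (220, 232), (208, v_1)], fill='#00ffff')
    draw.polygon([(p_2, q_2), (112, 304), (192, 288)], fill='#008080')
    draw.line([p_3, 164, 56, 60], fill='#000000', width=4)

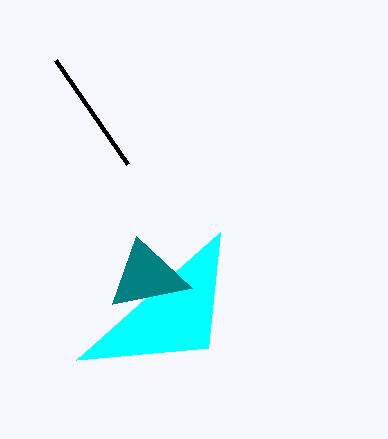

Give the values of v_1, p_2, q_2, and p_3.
v_1 = 348
p_2 = 136
q_2 = 236
p_3 = 128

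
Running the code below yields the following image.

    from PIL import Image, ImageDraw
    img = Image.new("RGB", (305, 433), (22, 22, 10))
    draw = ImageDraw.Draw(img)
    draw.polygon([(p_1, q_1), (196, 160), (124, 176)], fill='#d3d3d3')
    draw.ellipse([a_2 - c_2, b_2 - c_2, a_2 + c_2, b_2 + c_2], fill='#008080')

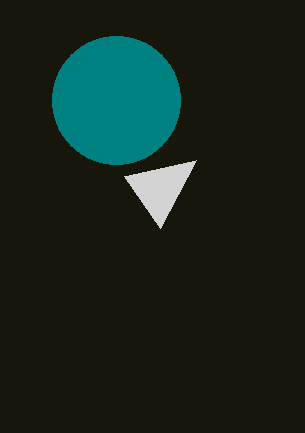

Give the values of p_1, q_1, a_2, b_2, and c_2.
p_1 = 160, q_1 = 228, a_2 = 116, b_2 = 100, c_2 = 64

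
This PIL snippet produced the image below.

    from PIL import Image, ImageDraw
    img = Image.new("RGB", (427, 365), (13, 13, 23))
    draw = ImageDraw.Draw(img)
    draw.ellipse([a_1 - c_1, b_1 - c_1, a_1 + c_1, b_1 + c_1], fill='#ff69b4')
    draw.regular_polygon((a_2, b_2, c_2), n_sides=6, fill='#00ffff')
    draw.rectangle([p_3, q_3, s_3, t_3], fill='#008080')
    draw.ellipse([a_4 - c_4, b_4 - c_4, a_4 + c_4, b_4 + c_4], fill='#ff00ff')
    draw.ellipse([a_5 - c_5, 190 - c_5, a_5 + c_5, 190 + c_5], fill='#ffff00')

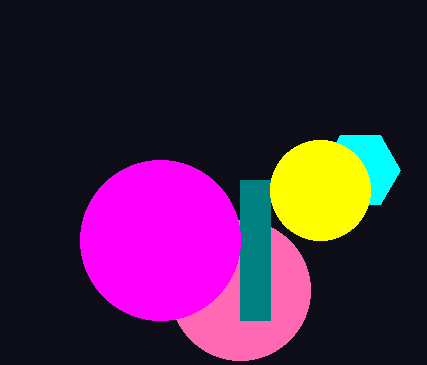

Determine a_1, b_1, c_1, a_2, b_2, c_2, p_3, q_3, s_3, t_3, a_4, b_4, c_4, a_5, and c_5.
a_1 = 240
b_1 = 290
c_1 = 70
a_2 = 360
b_2 = 170
c_2 = 40
p_3 = 240
q_3 = 180
s_3 = 270
t_3 = 320
a_4 = 160
b_4 = 240
c_4 = 80
a_5 = 320
c_5 = 50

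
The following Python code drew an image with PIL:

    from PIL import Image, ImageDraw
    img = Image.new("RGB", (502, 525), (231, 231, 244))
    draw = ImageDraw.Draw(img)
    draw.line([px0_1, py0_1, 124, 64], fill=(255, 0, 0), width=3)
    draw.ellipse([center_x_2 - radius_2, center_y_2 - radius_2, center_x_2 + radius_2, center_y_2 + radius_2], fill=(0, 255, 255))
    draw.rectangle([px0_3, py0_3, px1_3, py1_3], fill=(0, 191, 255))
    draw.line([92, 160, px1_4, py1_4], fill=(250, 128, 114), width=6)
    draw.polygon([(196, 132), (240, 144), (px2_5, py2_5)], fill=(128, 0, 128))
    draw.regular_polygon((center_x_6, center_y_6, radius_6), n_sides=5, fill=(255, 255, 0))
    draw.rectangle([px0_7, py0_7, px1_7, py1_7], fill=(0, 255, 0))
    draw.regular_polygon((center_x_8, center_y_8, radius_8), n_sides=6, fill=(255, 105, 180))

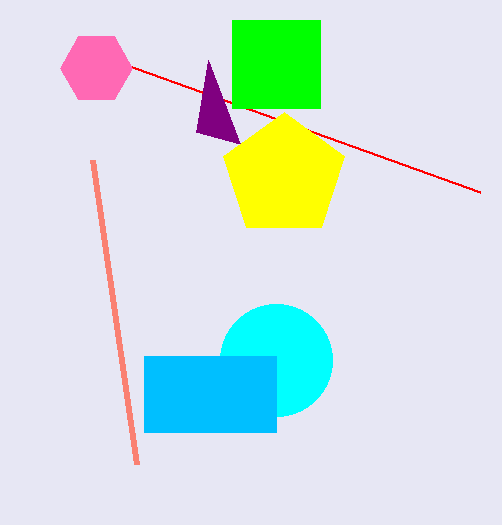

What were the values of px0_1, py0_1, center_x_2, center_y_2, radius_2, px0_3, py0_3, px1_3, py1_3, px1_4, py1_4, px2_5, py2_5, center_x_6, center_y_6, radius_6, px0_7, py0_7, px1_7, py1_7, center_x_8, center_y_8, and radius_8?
px0_1 = 480
py0_1 = 192
center_x_2 = 276
center_y_2 = 360
radius_2 = 56
px0_3 = 144
py0_3 = 356
px1_3 = 276
py1_3 = 432
px1_4 = 136
py1_4 = 464
px2_5 = 208
py2_5 = 60
center_x_6 = 284
center_y_6 = 176
radius_6 = 64
px0_7 = 232
py0_7 = 20
px1_7 = 320
py1_7 = 108
center_x_8 = 96
center_y_8 = 68
radius_8 = 36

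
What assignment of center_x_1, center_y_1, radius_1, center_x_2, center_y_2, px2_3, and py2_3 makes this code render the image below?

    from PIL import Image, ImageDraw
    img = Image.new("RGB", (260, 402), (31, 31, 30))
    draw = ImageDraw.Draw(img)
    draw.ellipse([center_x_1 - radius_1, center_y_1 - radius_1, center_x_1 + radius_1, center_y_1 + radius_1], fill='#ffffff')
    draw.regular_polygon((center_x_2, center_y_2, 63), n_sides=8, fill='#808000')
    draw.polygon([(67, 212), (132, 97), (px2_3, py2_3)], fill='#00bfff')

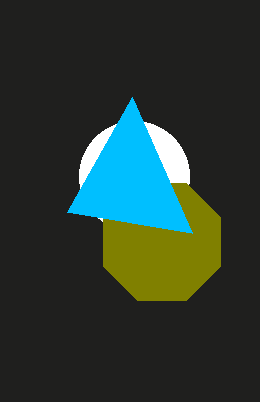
center_x_1 = 134
center_y_1 = 176
radius_1 = 55
center_x_2 = 162
center_y_2 = 242
px2_3 = 192
py2_3 = 233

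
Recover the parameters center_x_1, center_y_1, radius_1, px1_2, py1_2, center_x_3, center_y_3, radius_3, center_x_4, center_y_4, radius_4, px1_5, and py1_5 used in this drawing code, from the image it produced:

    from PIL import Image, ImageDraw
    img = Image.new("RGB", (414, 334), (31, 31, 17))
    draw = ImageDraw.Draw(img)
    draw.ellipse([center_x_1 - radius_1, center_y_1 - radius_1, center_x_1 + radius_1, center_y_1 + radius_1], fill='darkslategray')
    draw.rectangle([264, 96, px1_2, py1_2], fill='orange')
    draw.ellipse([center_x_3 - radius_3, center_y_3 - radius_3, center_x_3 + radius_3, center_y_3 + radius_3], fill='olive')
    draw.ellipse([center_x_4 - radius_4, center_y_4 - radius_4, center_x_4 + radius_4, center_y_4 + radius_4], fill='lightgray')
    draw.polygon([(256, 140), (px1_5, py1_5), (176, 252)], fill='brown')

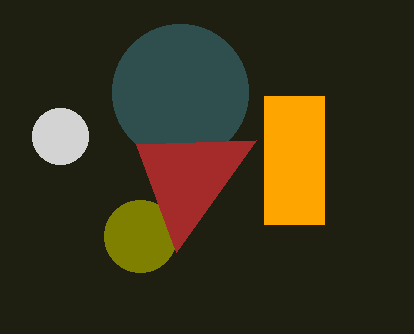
center_x_1 = 180; center_y_1 = 92; radius_1 = 68; px1_2 = 324; py1_2 = 224; center_x_3 = 140; center_y_3 = 236; radius_3 = 36; center_x_4 = 60; center_y_4 = 136; radius_4 = 28; px1_5 = 136; py1_5 = 144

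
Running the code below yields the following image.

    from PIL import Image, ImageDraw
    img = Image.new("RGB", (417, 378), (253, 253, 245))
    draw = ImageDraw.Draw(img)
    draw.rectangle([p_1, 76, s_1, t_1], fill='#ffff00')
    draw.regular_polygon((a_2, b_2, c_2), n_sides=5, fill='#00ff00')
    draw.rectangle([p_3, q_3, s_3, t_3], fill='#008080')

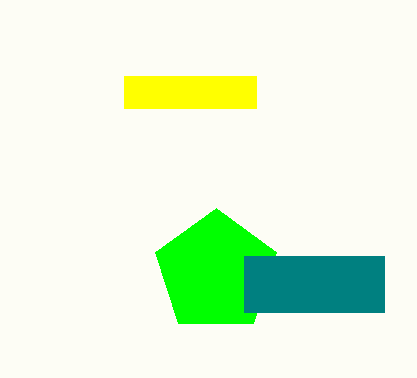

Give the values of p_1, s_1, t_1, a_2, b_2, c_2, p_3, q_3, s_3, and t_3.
p_1 = 124, s_1 = 256, t_1 = 108, a_2 = 216, b_2 = 272, c_2 = 64, p_3 = 244, q_3 = 256, s_3 = 384, t_3 = 312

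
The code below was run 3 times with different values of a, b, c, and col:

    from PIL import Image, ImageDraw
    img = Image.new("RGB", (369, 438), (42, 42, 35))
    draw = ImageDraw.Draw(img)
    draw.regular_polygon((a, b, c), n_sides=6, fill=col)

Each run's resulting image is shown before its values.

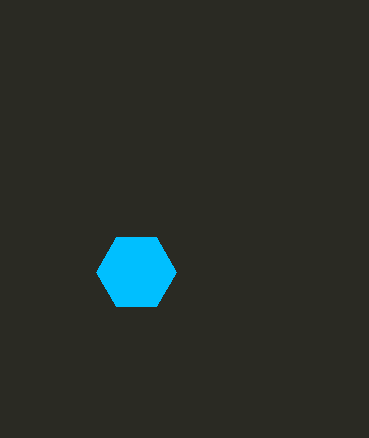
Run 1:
a = 136, b = 272, c = 40, col = 'deepskyblue'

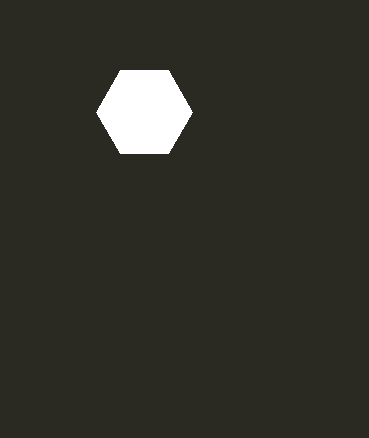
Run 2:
a = 144
b = 112
c = 48
col = 'white'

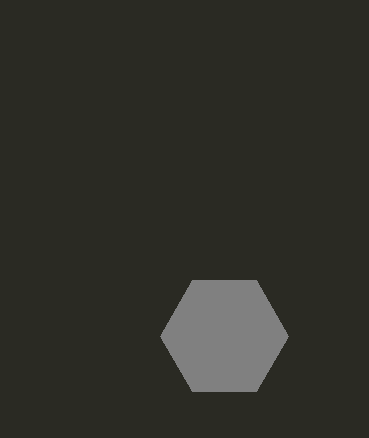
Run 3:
a = 224, b = 336, c = 64, col = 'gray'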